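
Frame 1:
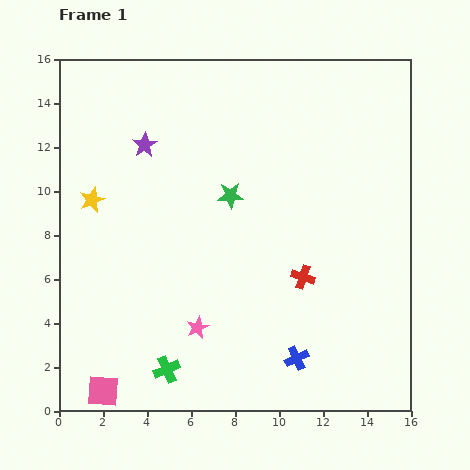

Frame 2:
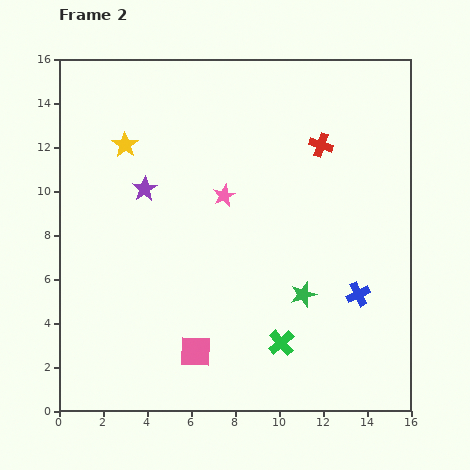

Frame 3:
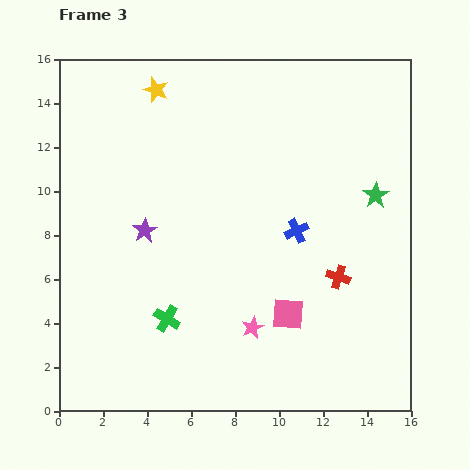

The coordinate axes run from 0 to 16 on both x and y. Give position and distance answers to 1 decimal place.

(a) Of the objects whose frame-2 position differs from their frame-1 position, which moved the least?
the purple star

(moved 2.0)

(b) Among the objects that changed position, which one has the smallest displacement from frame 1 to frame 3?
the red cross

(moved 1.6)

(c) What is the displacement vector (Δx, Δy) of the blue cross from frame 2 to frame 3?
(-2.8, 2.9)

The blue cross was at (13.6, 5.3) in frame 2 and (10.8, 8.2) in frame 3.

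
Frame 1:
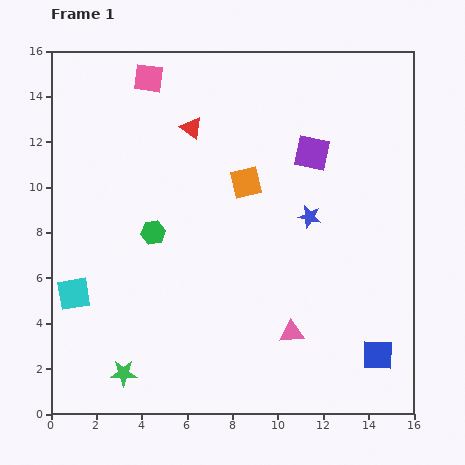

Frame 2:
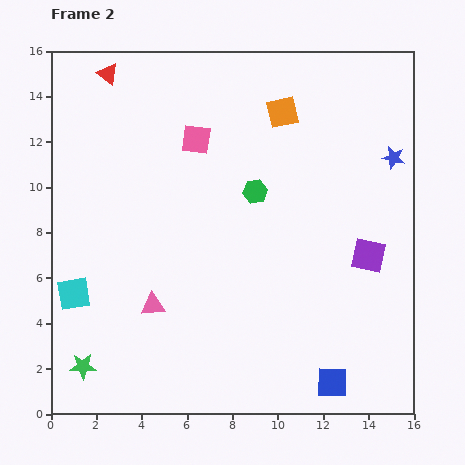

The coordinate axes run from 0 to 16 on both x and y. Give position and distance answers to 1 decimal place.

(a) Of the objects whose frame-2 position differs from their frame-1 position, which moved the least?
the green star

(moved 1.8)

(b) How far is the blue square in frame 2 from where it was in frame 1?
2.3

The blue square moved from (14.4, 2.6) to (12.4, 1.4), a distance of √(2.0² + 1.2²) ≈ 2.3.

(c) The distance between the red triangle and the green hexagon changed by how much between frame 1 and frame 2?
+3.4

Distance in frame 1: 4.9. Distance in frame 2: 8.3.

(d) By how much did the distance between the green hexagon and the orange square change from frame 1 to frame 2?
-1.0

Distance in frame 1: 4.7. Distance in frame 2: 3.7.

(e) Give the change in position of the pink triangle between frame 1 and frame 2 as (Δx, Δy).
(-6.1, 1.2)

The pink triangle was at (10.6, 3.6) in frame 1 and (4.5, 4.8) in frame 2.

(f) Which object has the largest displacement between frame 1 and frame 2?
the pink triangle

(moved 6.2; next 5.1)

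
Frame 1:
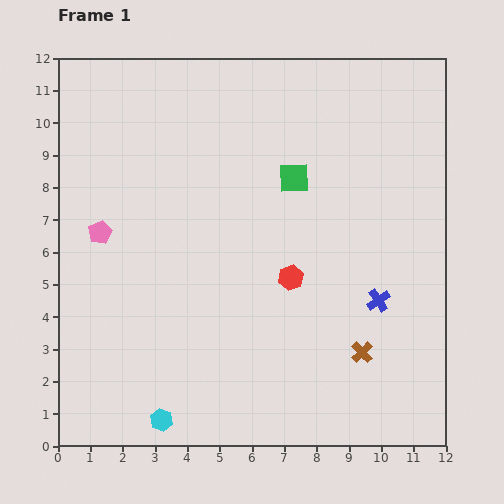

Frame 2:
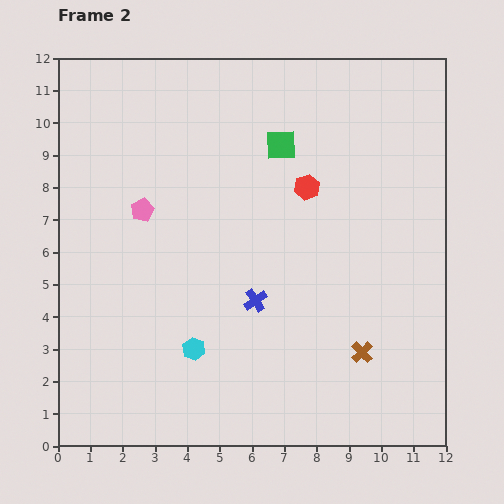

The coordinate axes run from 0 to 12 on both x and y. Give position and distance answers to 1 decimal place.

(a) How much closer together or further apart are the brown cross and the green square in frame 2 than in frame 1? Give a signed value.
+1.1

Distance in frame 1: 5.8. Distance in frame 2: 6.9.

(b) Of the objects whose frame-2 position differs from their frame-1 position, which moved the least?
the green square

(moved 1.1)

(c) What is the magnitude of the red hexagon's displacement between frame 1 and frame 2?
2.8

The red hexagon moved from (7.2, 5.2) to (7.7, 8.0), a distance of √(0.5² + 2.8²) ≈ 2.8.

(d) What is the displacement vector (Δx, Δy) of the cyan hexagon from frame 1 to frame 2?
(1.0, 2.2)

The cyan hexagon was at (3.2, 0.8) in frame 1 and (4.2, 3.0) in frame 2.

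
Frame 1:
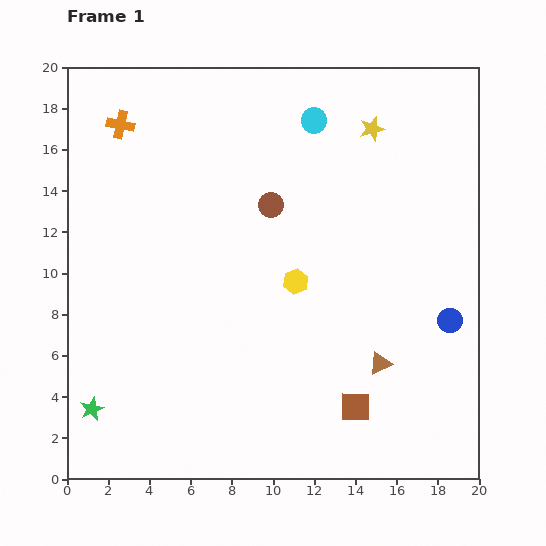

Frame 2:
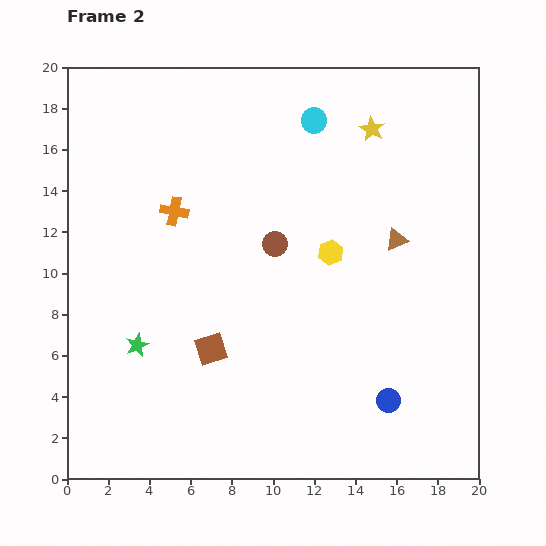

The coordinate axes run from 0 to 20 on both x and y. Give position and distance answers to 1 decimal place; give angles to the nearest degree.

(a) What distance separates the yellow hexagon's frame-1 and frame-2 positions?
2.2

The yellow hexagon moved from (11.1, 9.6) to (12.8, 11.0), a distance of √(1.7² + 1.4²) ≈ 2.2.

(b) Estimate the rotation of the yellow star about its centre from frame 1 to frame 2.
26° counter-clockwise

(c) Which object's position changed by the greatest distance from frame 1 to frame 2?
the brown square

(moved 7.5; next 6.1)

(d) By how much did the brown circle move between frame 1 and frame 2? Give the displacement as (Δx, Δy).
(0.2, -1.9)

The brown circle was at (9.9, 13.3) in frame 1 and (10.1, 11.4) in frame 2.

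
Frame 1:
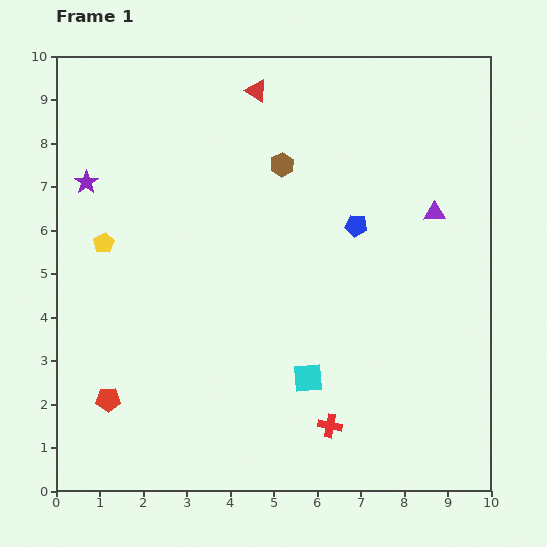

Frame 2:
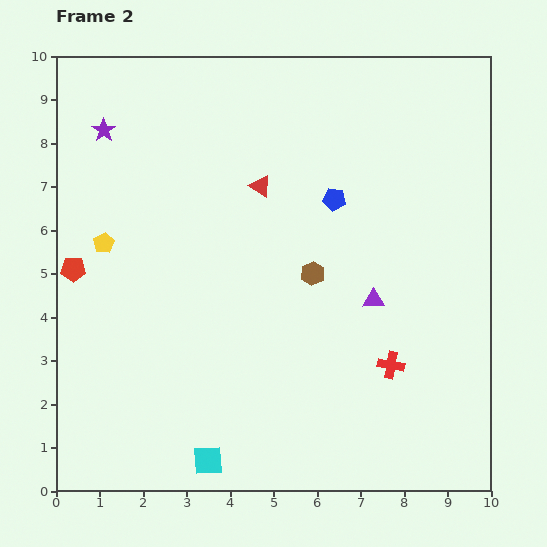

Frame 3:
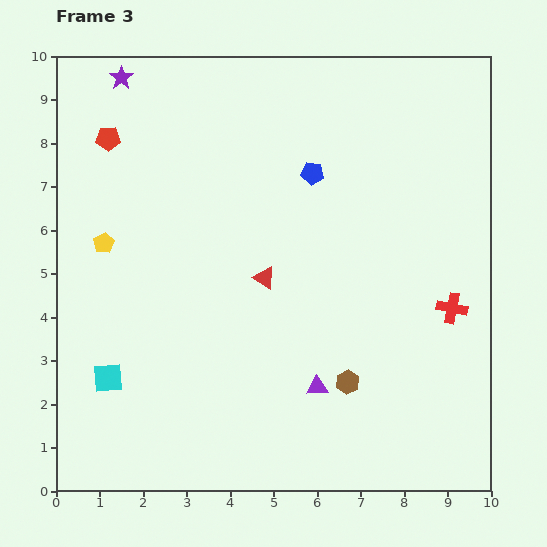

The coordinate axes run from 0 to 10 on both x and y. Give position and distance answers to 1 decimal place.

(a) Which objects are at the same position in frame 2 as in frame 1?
the yellow pentagon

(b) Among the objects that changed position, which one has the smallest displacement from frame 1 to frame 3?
the blue pentagon

(moved 1.6)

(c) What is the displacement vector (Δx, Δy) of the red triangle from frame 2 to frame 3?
(0.1, -2.1)

The red triangle was at (4.7, 7.0) in frame 2 and (4.8, 4.9) in frame 3.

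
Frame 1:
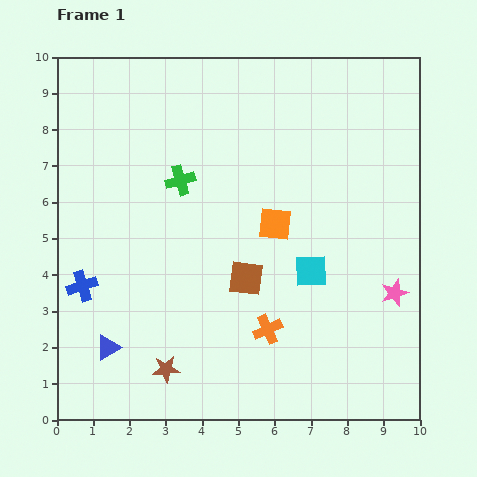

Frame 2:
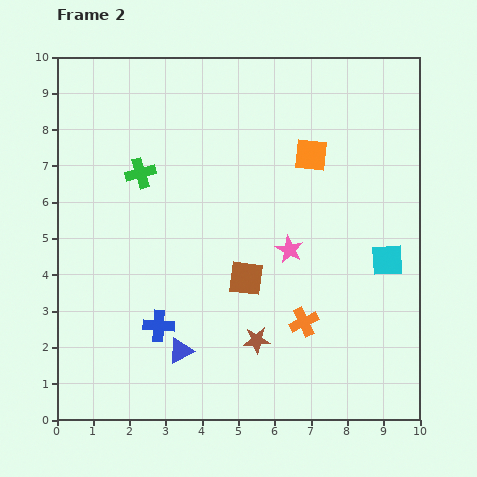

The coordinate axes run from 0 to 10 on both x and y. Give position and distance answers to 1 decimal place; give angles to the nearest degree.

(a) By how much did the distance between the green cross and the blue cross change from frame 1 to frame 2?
+0.2

Distance in frame 1: 4.0. Distance in frame 2: 4.2.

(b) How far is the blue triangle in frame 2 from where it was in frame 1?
2.0

The blue triangle moved from (1.4, 2.0) to (3.4, 1.9), a distance of √(2.0² + 0.1²) ≈ 2.0.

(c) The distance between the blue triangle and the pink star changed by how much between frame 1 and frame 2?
-3.9

Distance in frame 1: 8.0. Distance in frame 2: 4.1.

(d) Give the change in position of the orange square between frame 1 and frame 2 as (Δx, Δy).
(1.0, 1.9)

The orange square was at (6.0, 5.4) in frame 1 and (7.0, 7.3) in frame 2.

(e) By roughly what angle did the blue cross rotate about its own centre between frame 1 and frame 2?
21° clockwise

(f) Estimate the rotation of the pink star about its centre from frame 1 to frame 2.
25° counter-clockwise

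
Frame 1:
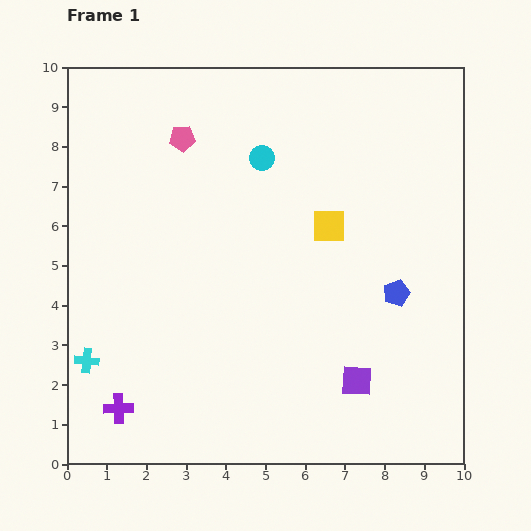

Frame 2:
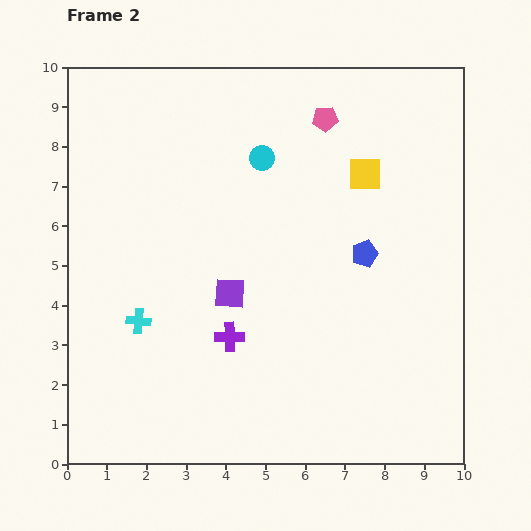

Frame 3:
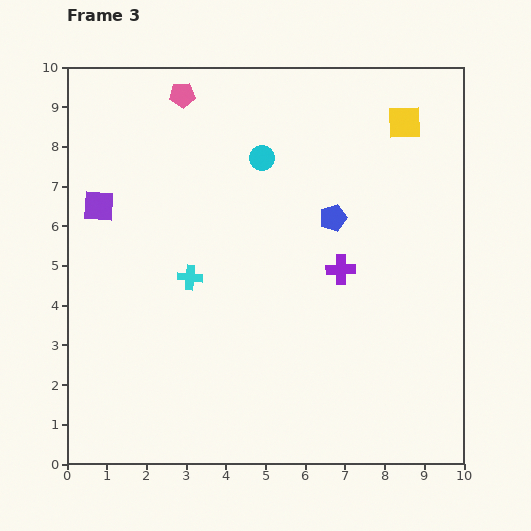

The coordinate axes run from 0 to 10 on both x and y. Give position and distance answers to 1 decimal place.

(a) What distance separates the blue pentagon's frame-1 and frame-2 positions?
1.3

The blue pentagon moved from (8.3, 4.3) to (7.5, 5.3), a distance of √(0.8² + 1.0²) ≈ 1.3.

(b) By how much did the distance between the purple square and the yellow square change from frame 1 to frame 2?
+0.5

Distance in frame 1: 4.0. Distance in frame 2: 4.5.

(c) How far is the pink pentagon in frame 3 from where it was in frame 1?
1.1

The pink pentagon moved from (2.9, 8.2) to (2.9, 9.3), a distance of √(0.0² + 1.1²) ≈ 1.1.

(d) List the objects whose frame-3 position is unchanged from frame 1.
the cyan circle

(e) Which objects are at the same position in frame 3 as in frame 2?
the cyan circle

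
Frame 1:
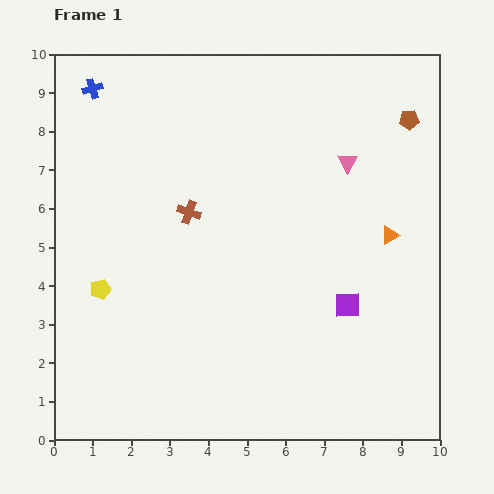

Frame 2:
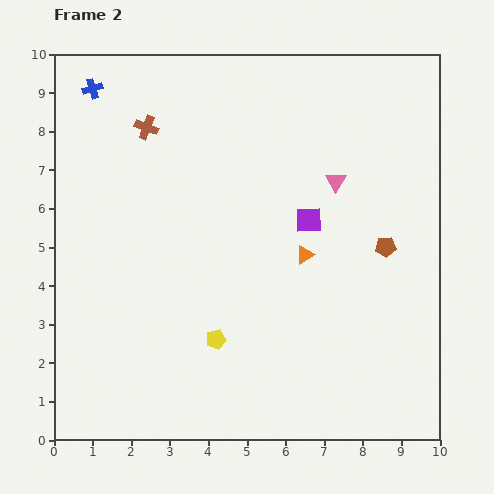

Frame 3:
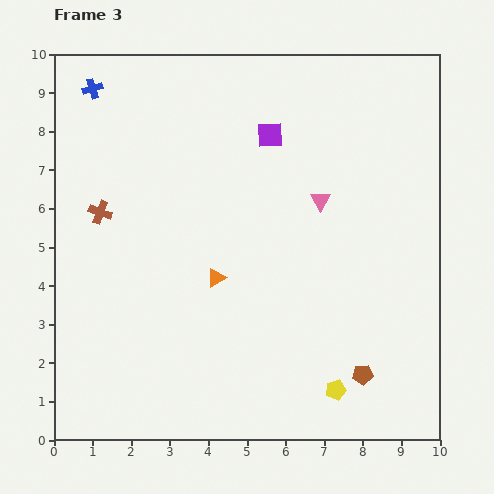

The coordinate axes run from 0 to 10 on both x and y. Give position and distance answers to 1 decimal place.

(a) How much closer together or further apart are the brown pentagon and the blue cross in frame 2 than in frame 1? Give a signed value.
+0.4

Distance in frame 1: 8.2. Distance in frame 2: 8.6.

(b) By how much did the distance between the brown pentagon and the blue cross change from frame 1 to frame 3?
+2.0

Distance in frame 1: 8.2. Distance in frame 3: 10.2.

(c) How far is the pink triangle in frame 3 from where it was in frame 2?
0.6

The pink triangle moved from (7.3, 6.7) to (6.9, 6.2), a distance of √(0.4² + 0.5²) ≈ 0.6.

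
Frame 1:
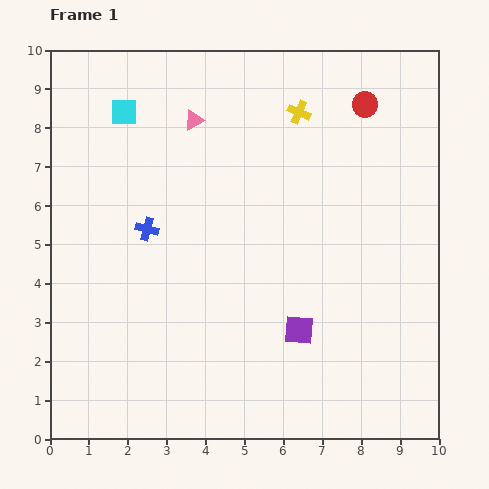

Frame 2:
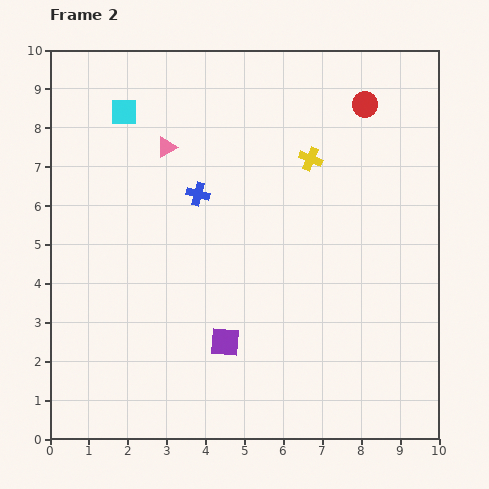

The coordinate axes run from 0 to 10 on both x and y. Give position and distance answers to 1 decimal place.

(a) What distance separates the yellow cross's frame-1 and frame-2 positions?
1.2

The yellow cross moved from (6.4, 8.4) to (6.7, 7.2), a distance of √(0.3² + 1.2²) ≈ 1.2.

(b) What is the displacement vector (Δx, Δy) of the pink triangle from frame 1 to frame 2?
(-0.7, -0.7)

The pink triangle was at (3.7, 8.2) in frame 1 and (3.0, 7.5) in frame 2.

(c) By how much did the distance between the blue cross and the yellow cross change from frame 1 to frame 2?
-1.9

Distance in frame 1: 4.9. Distance in frame 2: 3.0.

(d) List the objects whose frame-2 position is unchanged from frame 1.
the cyan square, the red circle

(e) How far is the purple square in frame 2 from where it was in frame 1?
1.9

The purple square moved from (6.4, 2.8) to (4.5, 2.5), a distance of √(1.9² + 0.3²) ≈ 1.9.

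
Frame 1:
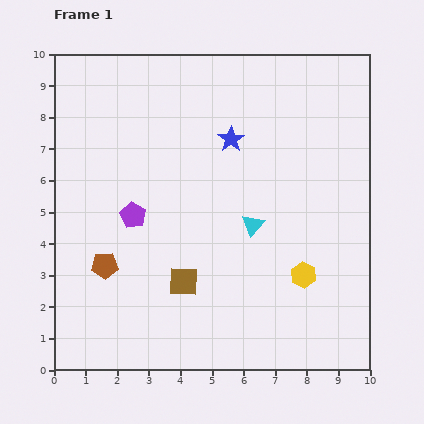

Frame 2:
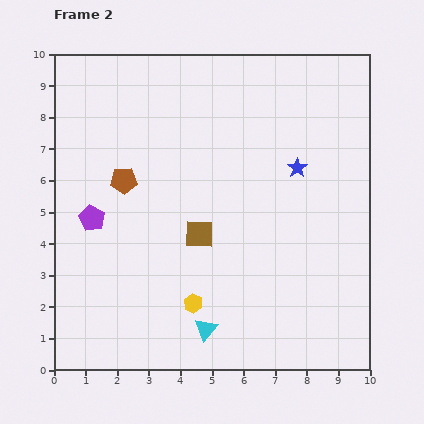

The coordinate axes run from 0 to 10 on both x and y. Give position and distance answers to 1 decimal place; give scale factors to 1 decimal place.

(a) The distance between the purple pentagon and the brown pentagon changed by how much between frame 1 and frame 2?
-0.2

Distance in frame 1: 1.8. Distance in frame 2: 1.6.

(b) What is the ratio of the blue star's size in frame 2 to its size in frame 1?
0.8×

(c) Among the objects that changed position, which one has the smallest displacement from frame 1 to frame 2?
the purple pentagon

(moved 1.3)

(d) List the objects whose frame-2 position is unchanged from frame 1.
none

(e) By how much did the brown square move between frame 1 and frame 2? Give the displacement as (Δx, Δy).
(0.5, 1.5)

The brown square was at (4.1, 2.8) in frame 1 and (4.6, 4.3) in frame 2.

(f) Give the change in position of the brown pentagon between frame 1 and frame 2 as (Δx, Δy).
(0.6, 2.7)

The brown pentagon was at (1.6, 3.3) in frame 1 and (2.2, 6.0) in frame 2.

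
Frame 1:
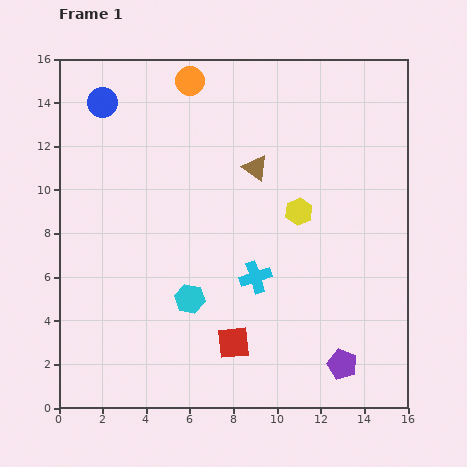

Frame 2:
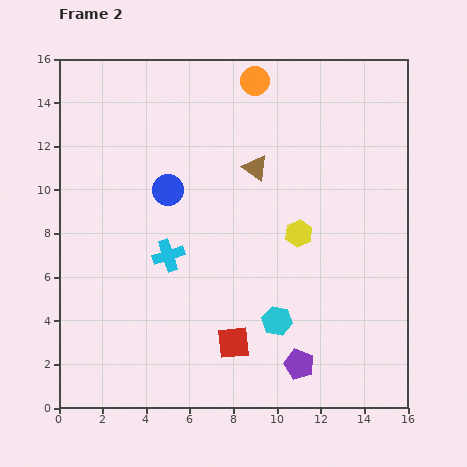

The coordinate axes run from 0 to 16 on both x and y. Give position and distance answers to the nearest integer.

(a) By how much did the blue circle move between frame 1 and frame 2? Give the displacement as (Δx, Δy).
(3, -4)

The blue circle was at (2, 14) in frame 1 and (5, 10) in frame 2.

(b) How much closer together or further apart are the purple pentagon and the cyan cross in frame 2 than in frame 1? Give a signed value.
+2

Distance in frame 1: 6. Distance in frame 2: 8.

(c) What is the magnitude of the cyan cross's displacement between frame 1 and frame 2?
4

The cyan cross moved from (9, 6) to (5, 7), a distance of √(4² + 1²) ≈ 4.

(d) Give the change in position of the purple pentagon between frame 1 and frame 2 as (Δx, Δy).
(-2, 0)

The purple pentagon was at (13, 2) in frame 1 and (11, 2) in frame 2.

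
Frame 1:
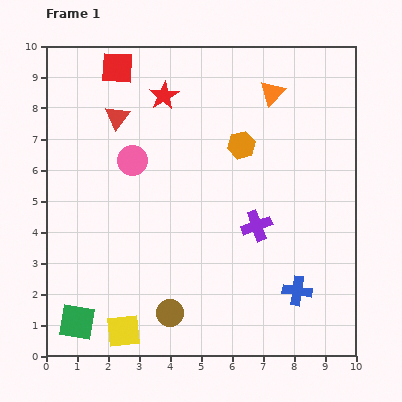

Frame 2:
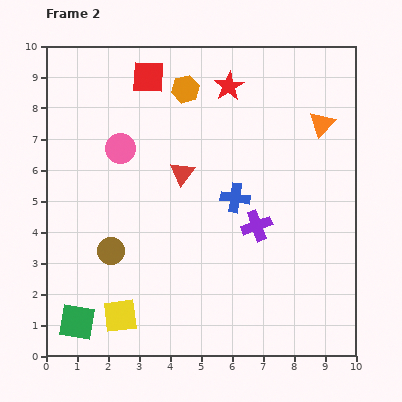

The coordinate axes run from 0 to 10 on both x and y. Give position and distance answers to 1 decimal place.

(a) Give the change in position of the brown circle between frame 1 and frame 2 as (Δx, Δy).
(-1.9, 2.0)

The brown circle was at (4.0, 1.4) in frame 1 and (2.1, 3.4) in frame 2.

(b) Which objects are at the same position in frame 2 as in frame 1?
the purple cross, the green square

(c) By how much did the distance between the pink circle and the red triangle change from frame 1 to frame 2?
+0.7

Distance in frame 1: 1.5. Distance in frame 2: 2.2.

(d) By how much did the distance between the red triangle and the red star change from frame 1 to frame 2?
+1.5

Distance in frame 1: 1.7. Distance in frame 2: 3.2.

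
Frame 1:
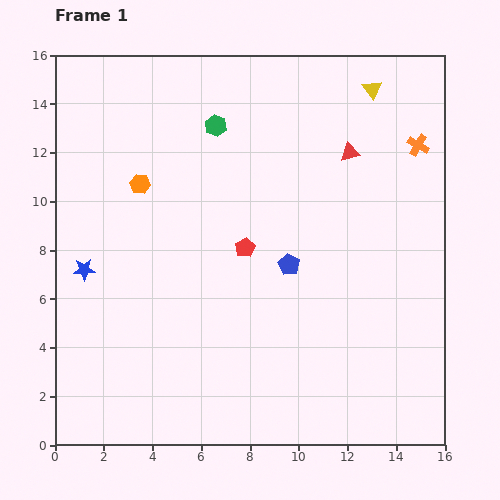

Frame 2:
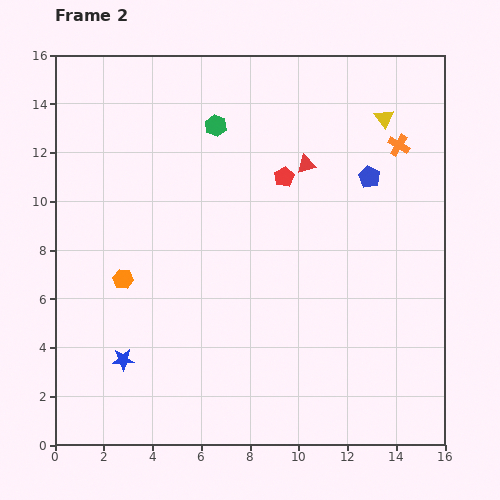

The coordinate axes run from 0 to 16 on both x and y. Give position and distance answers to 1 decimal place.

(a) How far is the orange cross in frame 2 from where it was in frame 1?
0.8

The orange cross moved from (14.9, 12.3) to (14.1, 12.3), a distance of √(0.8² + 0.0²) ≈ 0.8.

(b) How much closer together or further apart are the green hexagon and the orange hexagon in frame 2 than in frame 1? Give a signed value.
+3.5

Distance in frame 1: 3.9. Distance in frame 2: 7.4.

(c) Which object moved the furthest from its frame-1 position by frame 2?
the blue pentagon

(moved 4.9; next 4.0)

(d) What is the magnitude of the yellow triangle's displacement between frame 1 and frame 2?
1.3

The yellow triangle moved from (13.0, 14.6) to (13.5, 13.4), a distance of √(0.5² + 1.2²) ≈ 1.3.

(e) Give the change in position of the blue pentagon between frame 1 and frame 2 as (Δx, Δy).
(3.3, 3.6)

The blue pentagon was at (9.6, 7.4) in frame 1 and (12.9, 11.0) in frame 2.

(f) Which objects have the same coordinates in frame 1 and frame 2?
the green hexagon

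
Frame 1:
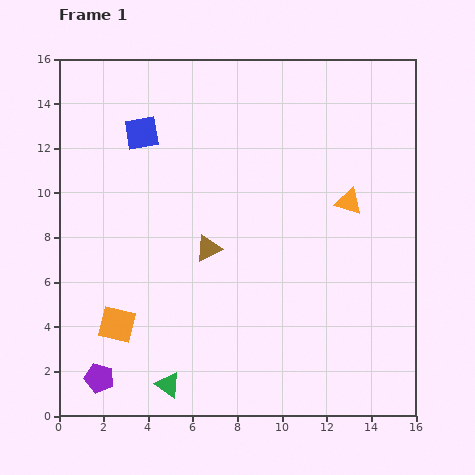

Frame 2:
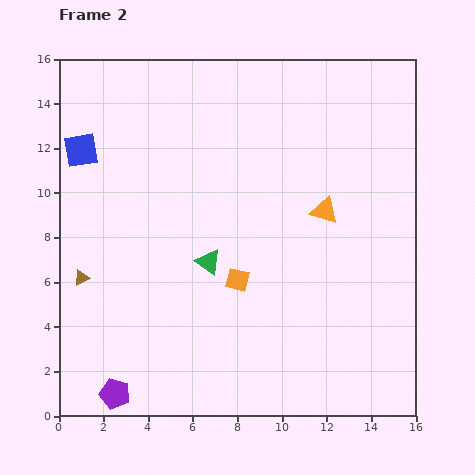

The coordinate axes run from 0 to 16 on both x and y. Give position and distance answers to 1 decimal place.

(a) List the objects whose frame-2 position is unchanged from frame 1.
none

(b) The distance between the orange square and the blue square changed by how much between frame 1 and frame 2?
+0.4

Distance in frame 1: 8.7. Distance in frame 2: 9.1.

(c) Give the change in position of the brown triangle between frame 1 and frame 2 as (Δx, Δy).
(-5.7, -1.3)

The brown triangle was at (6.7, 7.5) in frame 1 and (1.0, 6.2) in frame 2.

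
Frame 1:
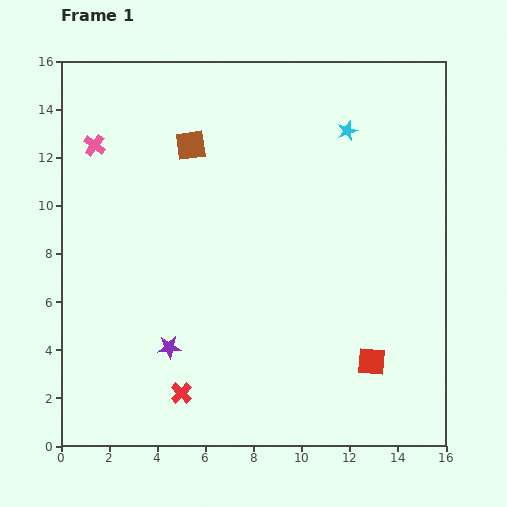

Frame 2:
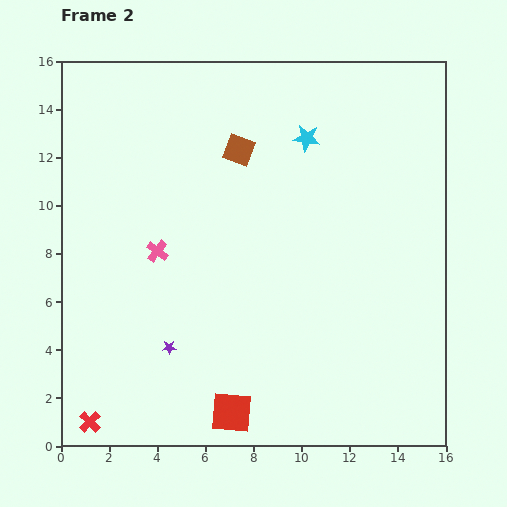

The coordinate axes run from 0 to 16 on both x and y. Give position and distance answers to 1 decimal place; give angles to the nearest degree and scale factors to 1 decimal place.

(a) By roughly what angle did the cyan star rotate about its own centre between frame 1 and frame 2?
28° clockwise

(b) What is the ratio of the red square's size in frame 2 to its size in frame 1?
1.4×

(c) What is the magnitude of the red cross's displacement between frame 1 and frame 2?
4.0

The red cross moved from (5.0, 2.2) to (1.2, 1.0), a distance of √(3.8² + 1.2²) ≈ 4.0.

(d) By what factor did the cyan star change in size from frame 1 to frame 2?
1.3×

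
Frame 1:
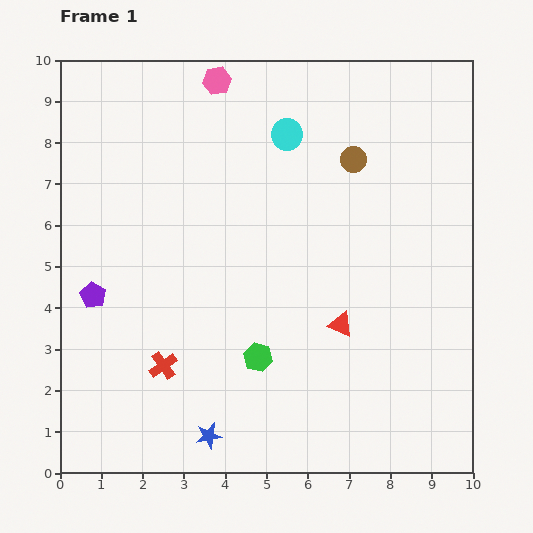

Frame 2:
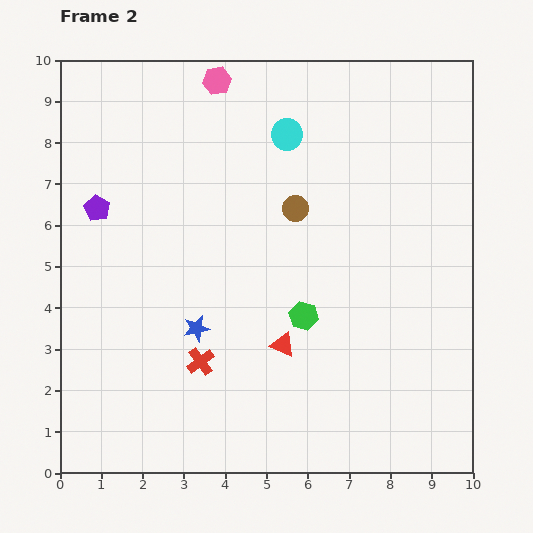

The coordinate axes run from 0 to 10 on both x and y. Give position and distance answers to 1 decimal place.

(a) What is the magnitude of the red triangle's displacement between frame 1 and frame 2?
1.5

The red triangle moved from (6.8, 3.6) to (5.4, 3.1), a distance of √(1.4² + 0.5²) ≈ 1.5.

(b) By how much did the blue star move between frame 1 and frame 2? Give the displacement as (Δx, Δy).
(-0.3, 2.6)

The blue star was at (3.6, 0.9) in frame 1 and (3.3, 3.5) in frame 2.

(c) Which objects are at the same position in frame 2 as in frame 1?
the pink hexagon, the cyan circle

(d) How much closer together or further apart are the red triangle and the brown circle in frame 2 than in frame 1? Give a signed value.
-0.7

Distance in frame 1: 4.0. Distance in frame 2: 3.3.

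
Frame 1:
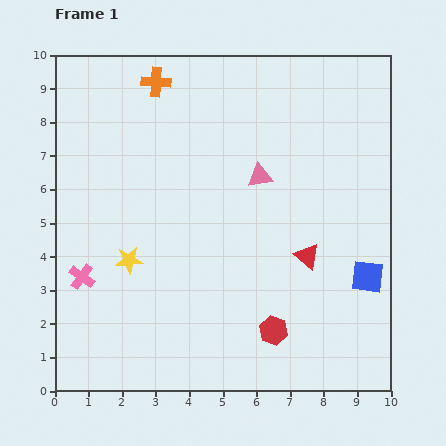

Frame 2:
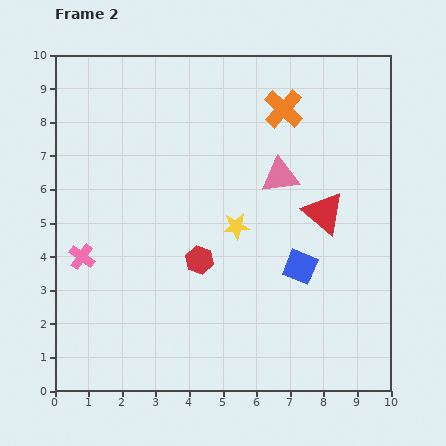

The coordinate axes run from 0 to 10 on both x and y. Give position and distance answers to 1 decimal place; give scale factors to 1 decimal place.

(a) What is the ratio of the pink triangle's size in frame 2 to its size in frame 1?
1.4×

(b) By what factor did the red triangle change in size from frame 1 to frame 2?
1.6×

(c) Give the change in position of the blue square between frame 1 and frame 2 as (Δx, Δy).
(-2.0, 0.3)

The blue square was at (9.3, 3.4) in frame 1 and (7.3, 3.7) in frame 2.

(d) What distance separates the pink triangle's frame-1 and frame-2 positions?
0.6

The pink triangle moved from (6.1, 6.4) to (6.7, 6.4), a distance of √(0.6² + 0.0²) ≈ 0.6.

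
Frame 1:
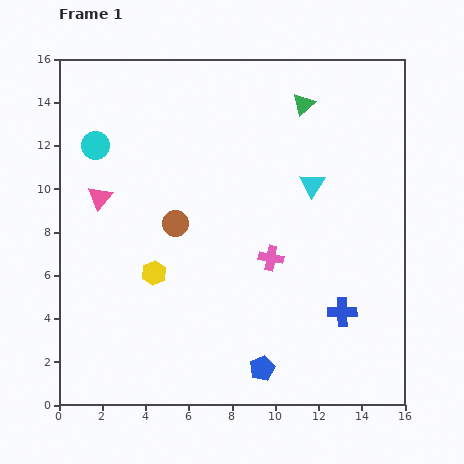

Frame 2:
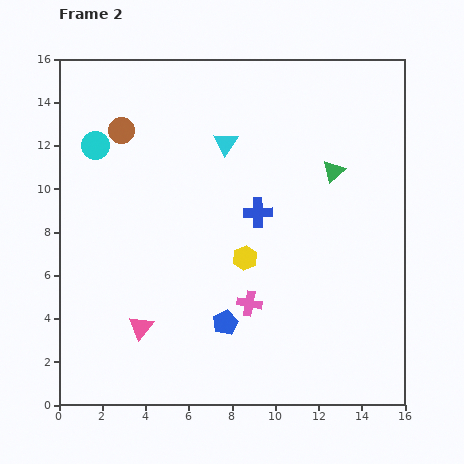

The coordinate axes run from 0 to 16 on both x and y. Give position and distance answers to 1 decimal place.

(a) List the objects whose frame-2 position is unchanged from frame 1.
the cyan circle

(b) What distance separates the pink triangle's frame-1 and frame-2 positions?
6.3

The pink triangle moved from (1.9, 9.6) to (3.8, 3.6), a distance of √(1.9² + 6.0²) ≈ 6.3.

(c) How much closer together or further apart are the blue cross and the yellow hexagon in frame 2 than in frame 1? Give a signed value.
-6.7

Distance in frame 1: 8.9. Distance in frame 2: 2.2.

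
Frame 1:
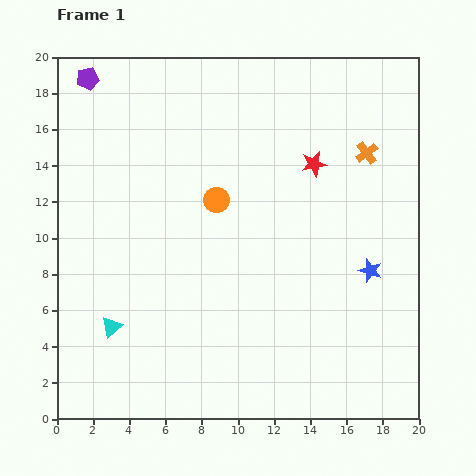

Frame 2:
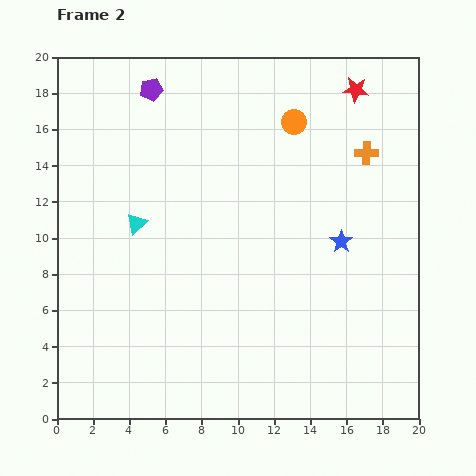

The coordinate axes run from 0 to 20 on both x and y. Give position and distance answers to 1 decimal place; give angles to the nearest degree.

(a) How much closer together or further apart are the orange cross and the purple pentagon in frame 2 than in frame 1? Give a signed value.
-3.5

Distance in frame 1: 15.9. Distance in frame 2: 12.4.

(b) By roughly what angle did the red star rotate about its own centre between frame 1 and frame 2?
18° clockwise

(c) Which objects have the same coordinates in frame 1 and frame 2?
the orange cross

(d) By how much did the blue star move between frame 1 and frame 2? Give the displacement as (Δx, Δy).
(-1.6, 1.6)

The blue star was at (17.3, 8.2) in frame 1 and (15.7, 9.8) in frame 2.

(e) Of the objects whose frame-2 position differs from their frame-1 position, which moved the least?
the blue star

(moved 2.3)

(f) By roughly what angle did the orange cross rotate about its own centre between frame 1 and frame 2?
37° clockwise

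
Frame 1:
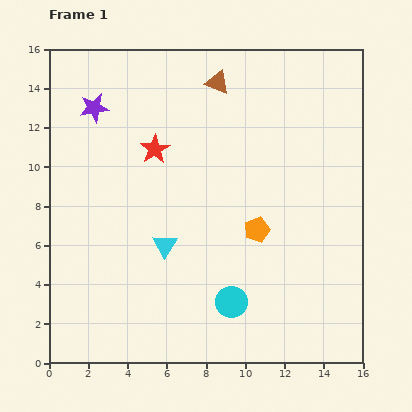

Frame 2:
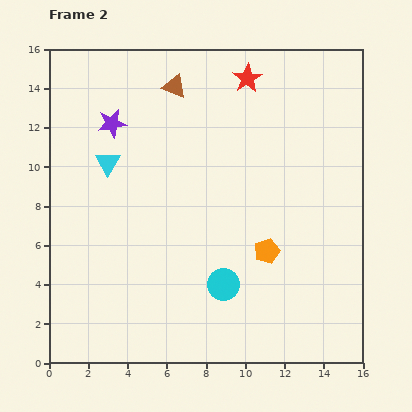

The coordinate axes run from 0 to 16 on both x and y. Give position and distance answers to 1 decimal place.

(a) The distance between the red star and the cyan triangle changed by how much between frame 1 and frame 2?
+3.4

Distance in frame 1: 4.9. Distance in frame 2: 8.3.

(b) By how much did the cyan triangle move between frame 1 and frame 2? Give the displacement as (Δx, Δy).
(-2.9, 4.2)

The cyan triangle was at (5.9, 6.0) in frame 1 and (3.0, 10.2) in frame 2.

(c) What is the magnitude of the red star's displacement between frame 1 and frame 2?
5.9

The red star moved from (5.4, 10.9) to (10.1, 14.5), a distance of √(4.7² + 3.6²) ≈ 5.9.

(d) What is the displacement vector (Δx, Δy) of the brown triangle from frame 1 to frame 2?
(-2.2, -0.2)

The brown triangle was at (8.6, 14.3) in frame 1 and (6.4, 14.1) in frame 2.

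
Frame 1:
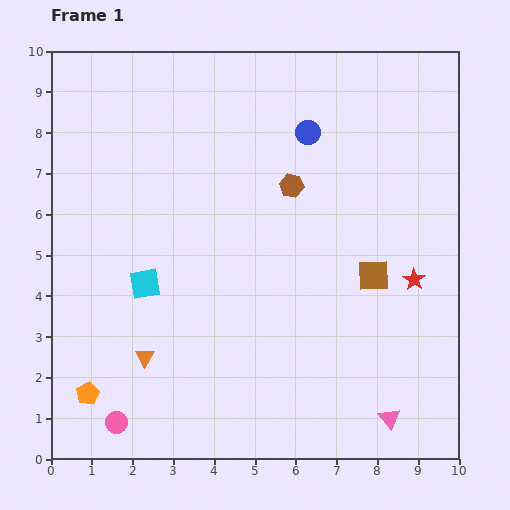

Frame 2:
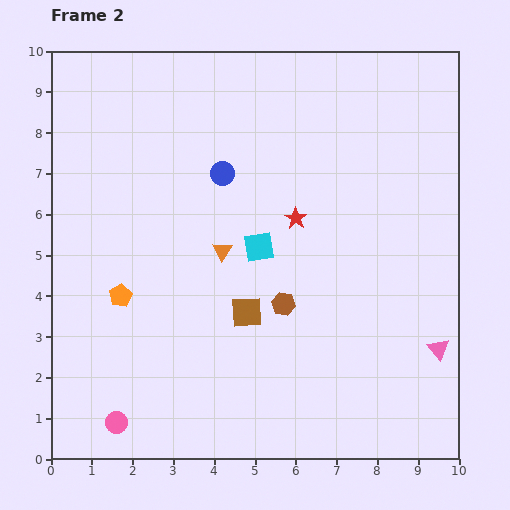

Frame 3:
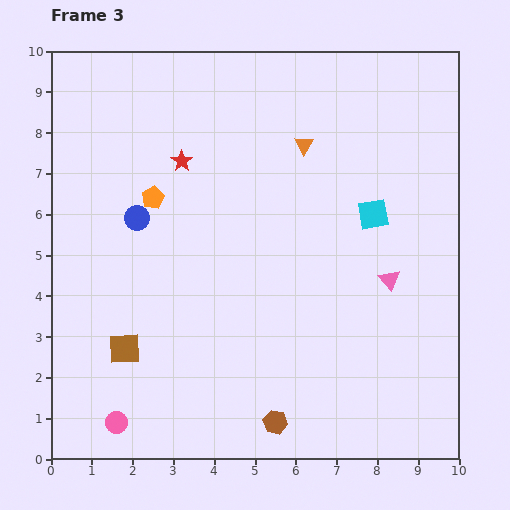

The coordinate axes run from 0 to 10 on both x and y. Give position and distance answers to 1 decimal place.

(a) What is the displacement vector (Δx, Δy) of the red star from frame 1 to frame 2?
(-2.9, 1.5)

The red star was at (8.9, 4.4) in frame 1 and (6.0, 5.9) in frame 2.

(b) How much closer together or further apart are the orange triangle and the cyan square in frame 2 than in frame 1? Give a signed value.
-0.9

Distance in frame 1: 1.8. Distance in frame 2: 0.9.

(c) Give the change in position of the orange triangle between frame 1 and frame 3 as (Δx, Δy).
(3.9, 5.2)

The orange triangle was at (2.3, 2.5) in frame 1 and (6.2, 7.7) in frame 3.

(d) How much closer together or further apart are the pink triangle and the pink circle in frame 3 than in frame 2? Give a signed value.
-0.5

Distance in frame 2: 8.1. Distance in frame 3: 7.6.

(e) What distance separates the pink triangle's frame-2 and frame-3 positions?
2.1

The pink triangle moved from (9.5, 2.7) to (8.3, 4.4), a distance of √(1.2² + 1.7²) ≈ 2.1.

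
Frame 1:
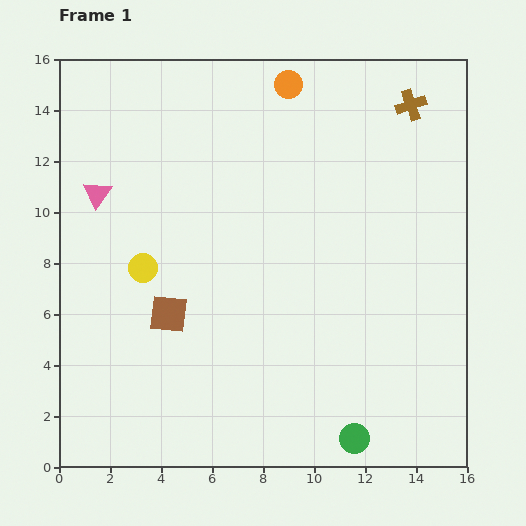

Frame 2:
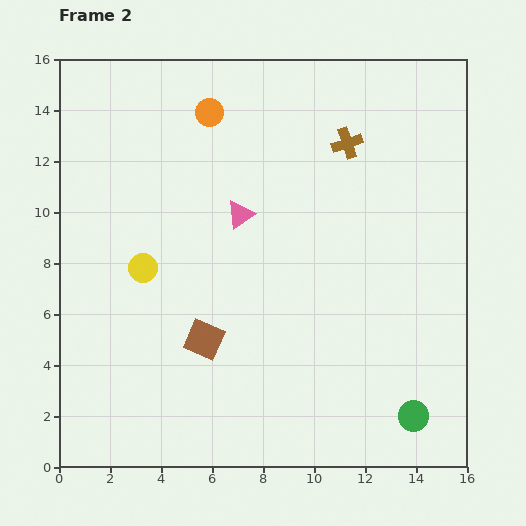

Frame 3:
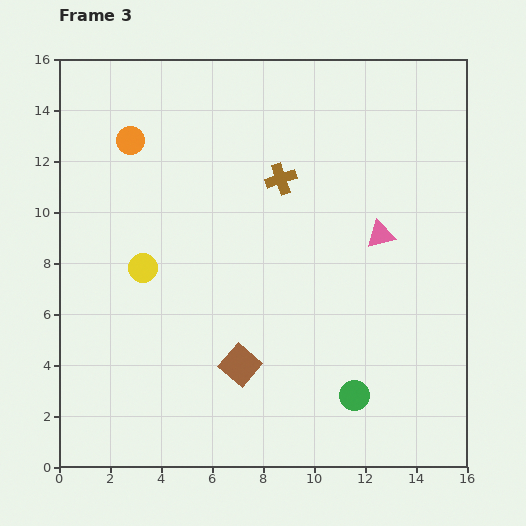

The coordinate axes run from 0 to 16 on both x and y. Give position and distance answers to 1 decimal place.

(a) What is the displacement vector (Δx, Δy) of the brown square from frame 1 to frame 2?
(1.4, -1.0)

The brown square was at (4.3, 6.0) in frame 1 and (5.7, 5.0) in frame 2.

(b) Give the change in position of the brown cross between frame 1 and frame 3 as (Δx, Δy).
(-5.1, -2.9)

The brown cross was at (13.8, 14.2) in frame 1 and (8.7, 11.3) in frame 3.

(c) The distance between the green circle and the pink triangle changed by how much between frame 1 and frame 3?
-7.5

Distance in frame 1: 13.9. Distance in frame 3: 6.4.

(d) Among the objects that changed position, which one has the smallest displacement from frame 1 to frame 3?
the green circle

(moved 1.7)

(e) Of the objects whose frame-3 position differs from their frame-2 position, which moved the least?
the brown square

(moved 1.7)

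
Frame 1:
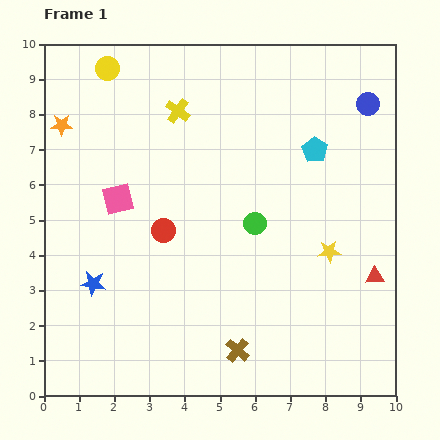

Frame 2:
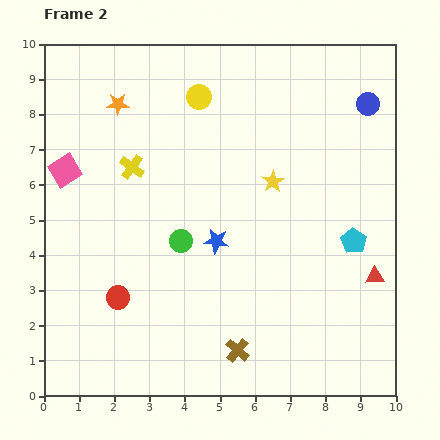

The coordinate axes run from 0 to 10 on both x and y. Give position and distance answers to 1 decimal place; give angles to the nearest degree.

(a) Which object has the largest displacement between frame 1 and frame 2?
the blue star

(moved 3.7; next 2.8)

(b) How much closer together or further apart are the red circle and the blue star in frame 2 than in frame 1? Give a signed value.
+0.7

Distance in frame 1: 2.5. Distance in frame 2: 3.2.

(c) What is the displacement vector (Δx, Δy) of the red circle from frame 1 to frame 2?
(-1.3, -1.9)

The red circle was at (3.4, 4.7) in frame 1 and (2.1, 2.8) in frame 2.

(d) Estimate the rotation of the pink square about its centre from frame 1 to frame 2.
17° counter-clockwise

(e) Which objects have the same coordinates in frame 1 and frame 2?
the brown cross, the red triangle, the blue circle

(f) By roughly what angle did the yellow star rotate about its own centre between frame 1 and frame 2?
28° counter-clockwise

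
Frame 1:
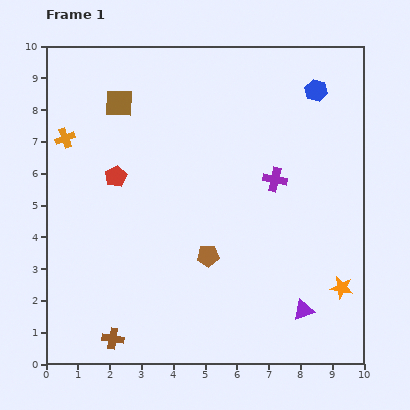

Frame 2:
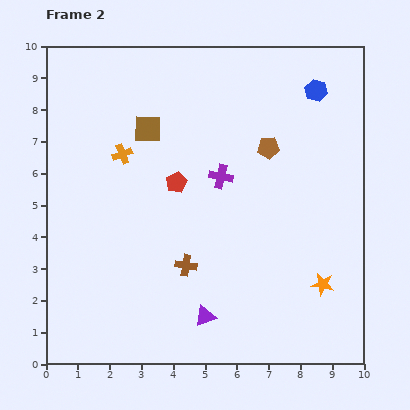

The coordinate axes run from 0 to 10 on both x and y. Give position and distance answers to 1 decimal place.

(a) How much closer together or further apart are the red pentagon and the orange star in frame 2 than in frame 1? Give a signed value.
-2.3

Distance in frame 1: 7.9. Distance in frame 2: 5.6.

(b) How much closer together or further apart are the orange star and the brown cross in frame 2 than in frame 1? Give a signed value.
-3.1

Distance in frame 1: 7.4. Distance in frame 2: 4.3.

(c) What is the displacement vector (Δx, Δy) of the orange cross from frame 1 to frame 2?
(1.8, -0.5)

The orange cross was at (0.6, 7.1) in frame 1 and (2.4, 6.6) in frame 2.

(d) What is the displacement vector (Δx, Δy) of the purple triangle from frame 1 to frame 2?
(-3.1, -0.2)

The purple triangle was at (8.1, 1.7) in frame 1 and (5.0, 1.5) in frame 2.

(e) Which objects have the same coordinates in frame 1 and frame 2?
the blue hexagon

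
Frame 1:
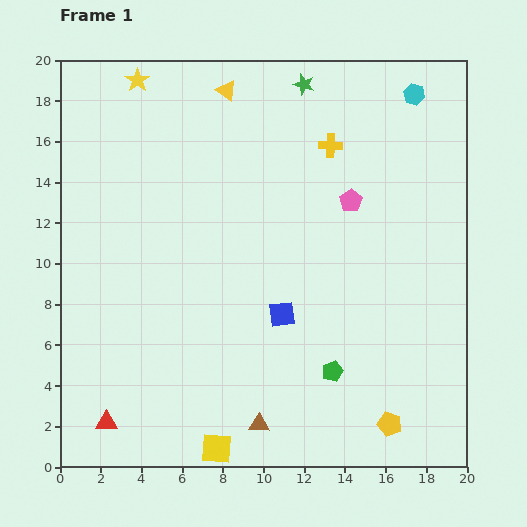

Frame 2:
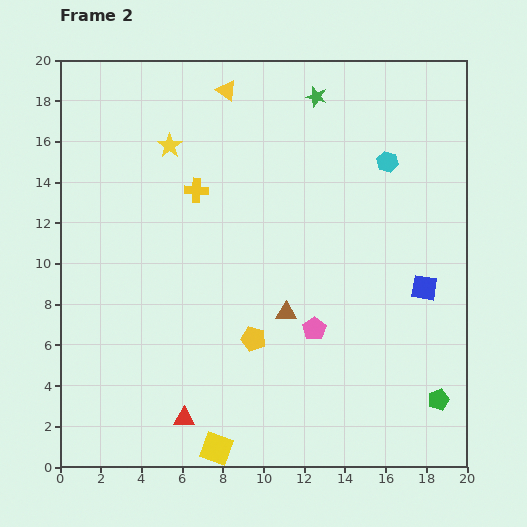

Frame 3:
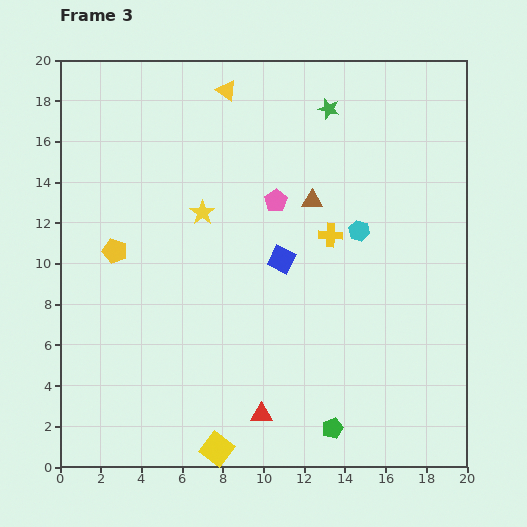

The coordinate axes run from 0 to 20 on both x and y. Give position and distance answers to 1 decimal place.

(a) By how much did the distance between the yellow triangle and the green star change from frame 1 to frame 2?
+0.6

Distance in frame 1: 3.8. Distance in frame 2: 4.4.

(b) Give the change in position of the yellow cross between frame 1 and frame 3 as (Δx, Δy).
(0.0, -4.4)

The yellow cross was at (13.3, 15.8) in frame 1 and (13.3, 11.4) in frame 3.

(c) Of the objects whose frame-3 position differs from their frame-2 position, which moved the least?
the green star

(moved 0.8)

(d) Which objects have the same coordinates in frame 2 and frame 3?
the yellow square, the yellow triangle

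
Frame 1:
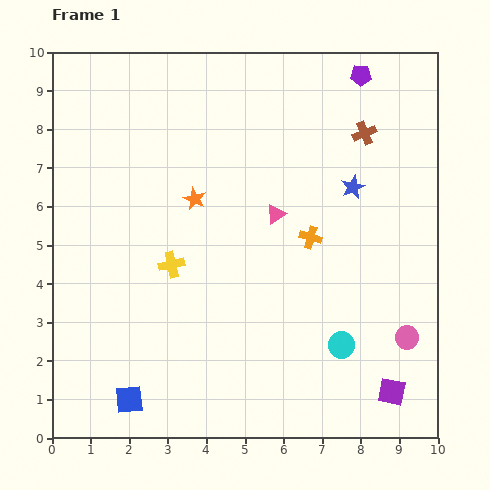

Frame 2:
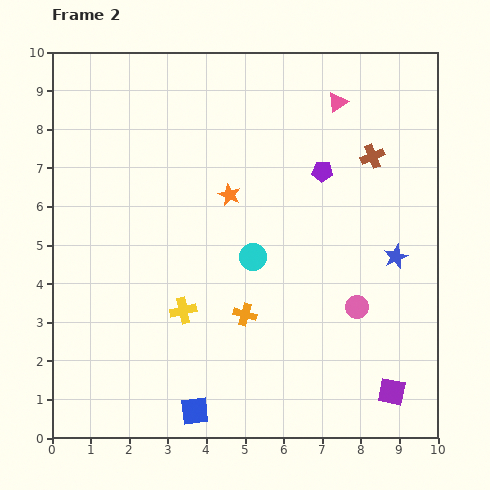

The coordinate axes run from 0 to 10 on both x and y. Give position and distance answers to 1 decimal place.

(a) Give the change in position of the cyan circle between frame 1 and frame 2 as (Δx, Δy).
(-2.3, 2.3)

The cyan circle was at (7.5, 2.4) in frame 1 and (5.2, 4.7) in frame 2.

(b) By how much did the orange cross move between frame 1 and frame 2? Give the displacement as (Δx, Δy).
(-1.7, -2.0)

The orange cross was at (6.7, 5.2) in frame 1 and (5.0, 3.2) in frame 2.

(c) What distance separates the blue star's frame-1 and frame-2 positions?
2.1

The blue star moved from (7.8, 6.5) to (8.9, 4.7), a distance of √(1.1² + 1.8²) ≈ 2.1.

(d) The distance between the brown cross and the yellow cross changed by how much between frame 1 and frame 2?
+0.3

Distance in frame 1: 6.0. Distance in frame 2: 6.3.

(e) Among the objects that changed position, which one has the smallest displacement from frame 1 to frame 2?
the brown cross

(moved 0.6)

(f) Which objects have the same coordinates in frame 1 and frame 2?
the purple square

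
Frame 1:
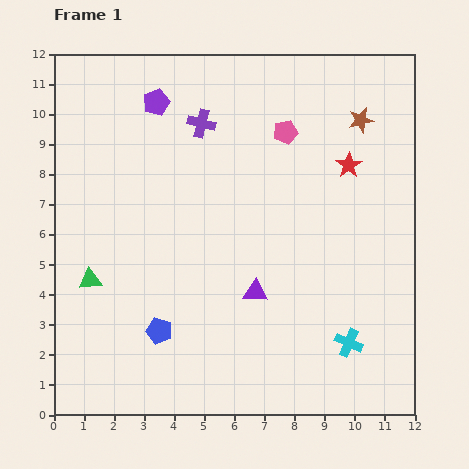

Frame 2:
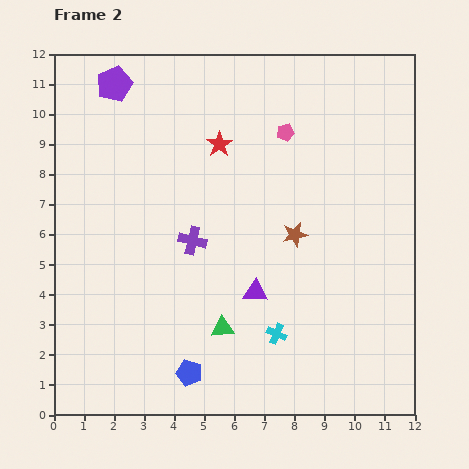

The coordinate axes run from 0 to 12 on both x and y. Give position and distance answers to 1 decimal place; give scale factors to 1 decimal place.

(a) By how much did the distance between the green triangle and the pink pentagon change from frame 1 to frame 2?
-1.3

Distance in frame 1: 8.1. Distance in frame 2: 6.8.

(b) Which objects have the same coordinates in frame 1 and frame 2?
the pink pentagon, the purple triangle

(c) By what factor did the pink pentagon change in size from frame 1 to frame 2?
0.7×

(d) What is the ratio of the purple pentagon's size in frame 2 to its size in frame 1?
1.3×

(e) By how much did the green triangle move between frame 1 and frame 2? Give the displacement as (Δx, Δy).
(4.4, -1.6)

The green triangle was at (1.2, 4.5) in frame 1 and (5.6, 2.9) in frame 2.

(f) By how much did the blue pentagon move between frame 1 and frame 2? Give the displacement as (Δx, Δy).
(1.0, -1.4)

The blue pentagon was at (3.5, 2.8) in frame 1 and (4.5, 1.4) in frame 2.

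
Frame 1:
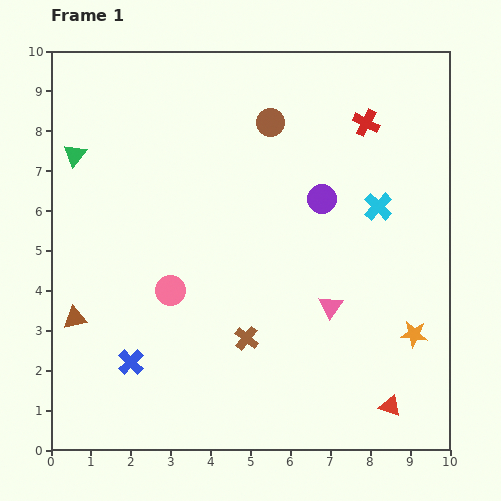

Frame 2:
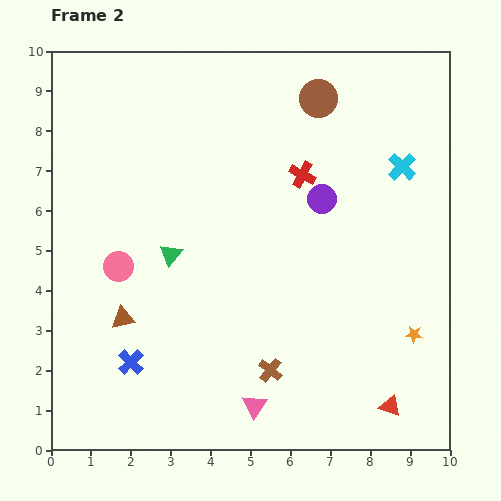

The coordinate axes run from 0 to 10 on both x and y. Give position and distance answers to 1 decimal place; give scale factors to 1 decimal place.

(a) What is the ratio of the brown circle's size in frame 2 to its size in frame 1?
1.4×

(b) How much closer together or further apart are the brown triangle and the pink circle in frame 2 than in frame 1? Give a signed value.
-1.2

Distance in frame 1: 2.5. Distance in frame 2: 1.3.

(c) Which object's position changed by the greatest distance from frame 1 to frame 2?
the green triangle

(moved 3.5; next 3.1)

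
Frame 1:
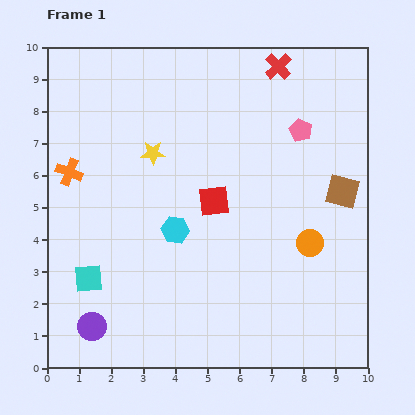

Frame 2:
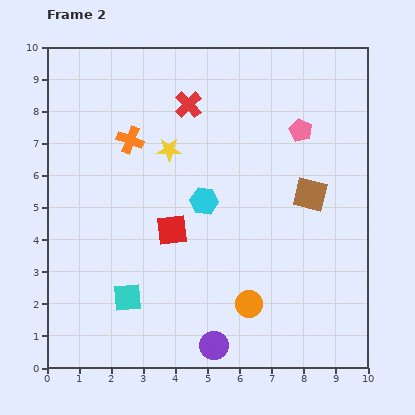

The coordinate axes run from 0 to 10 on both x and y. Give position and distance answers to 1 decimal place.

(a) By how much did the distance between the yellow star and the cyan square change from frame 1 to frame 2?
+0.4

Distance in frame 1: 4.4. Distance in frame 2: 4.8.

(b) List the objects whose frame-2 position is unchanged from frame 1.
the pink pentagon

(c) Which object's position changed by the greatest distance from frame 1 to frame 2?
the purple circle

(moved 3.8; next 3.0)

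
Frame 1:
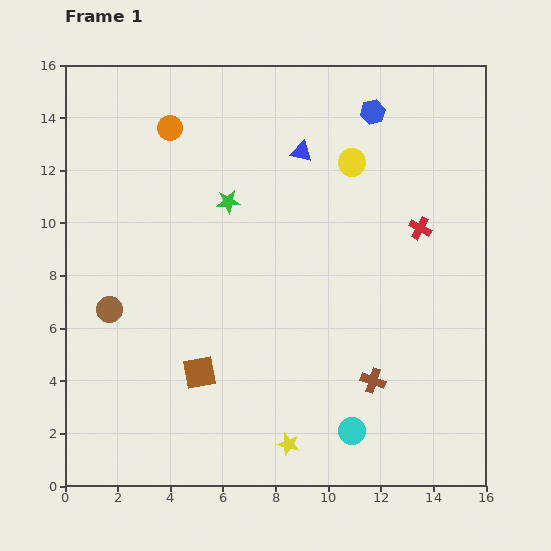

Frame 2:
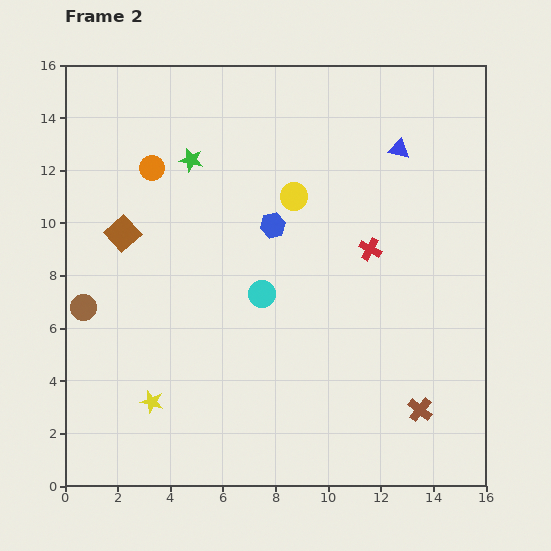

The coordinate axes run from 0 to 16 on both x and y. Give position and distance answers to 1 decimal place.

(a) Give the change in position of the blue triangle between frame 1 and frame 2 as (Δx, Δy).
(3.7, 0.1)

The blue triangle was at (9.0, 12.7) in frame 1 and (12.7, 12.8) in frame 2.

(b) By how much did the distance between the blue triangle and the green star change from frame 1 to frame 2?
+4.5

Distance in frame 1: 3.4. Distance in frame 2: 7.9.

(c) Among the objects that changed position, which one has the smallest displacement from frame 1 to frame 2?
the brown circle

(moved 1.0)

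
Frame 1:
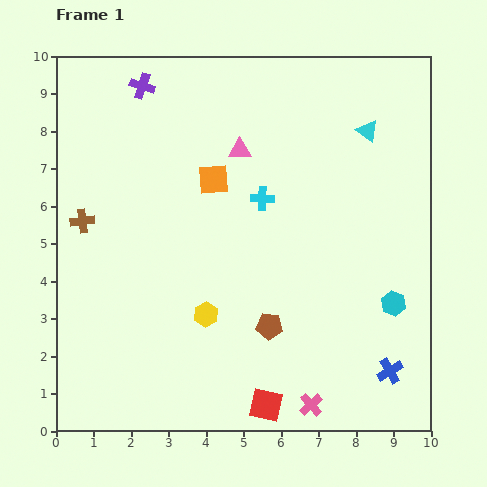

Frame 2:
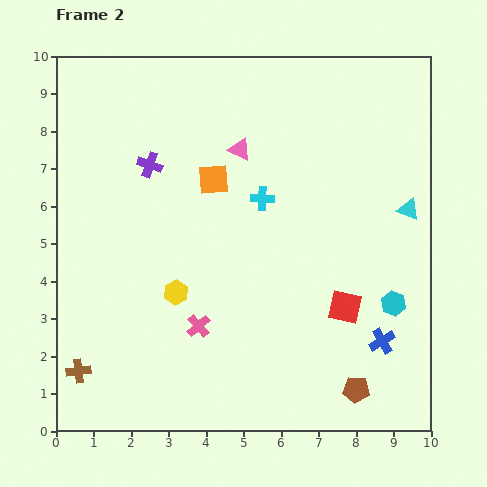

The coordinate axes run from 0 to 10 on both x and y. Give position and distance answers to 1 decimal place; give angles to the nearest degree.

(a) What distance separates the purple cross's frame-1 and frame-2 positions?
2.1

The purple cross moved from (2.3, 9.2) to (2.5, 7.1), a distance of √(0.2² + 2.1²) ≈ 2.1.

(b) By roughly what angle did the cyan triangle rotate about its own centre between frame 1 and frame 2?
15° counter-clockwise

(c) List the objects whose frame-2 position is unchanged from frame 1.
the cyan cross, the cyan hexagon, the pink triangle, the orange square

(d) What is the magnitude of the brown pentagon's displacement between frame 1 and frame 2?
2.9

The brown pentagon moved from (5.7, 2.8) to (8.0, 1.1), a distance of √(2.3² + 1.7²) ≈ 2.9.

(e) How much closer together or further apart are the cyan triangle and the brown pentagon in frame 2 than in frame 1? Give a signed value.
-0.8

Distance in frame 1: 5.8. Distance in frame 2: 5.0.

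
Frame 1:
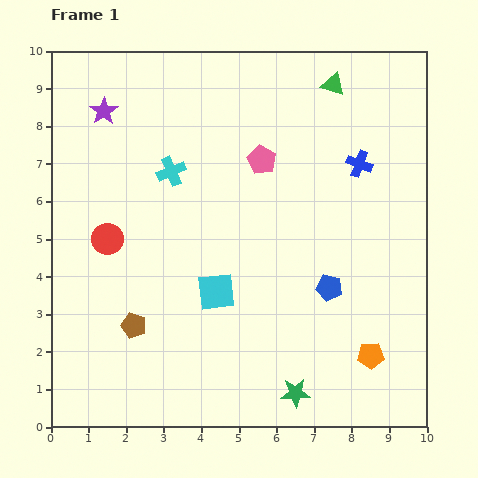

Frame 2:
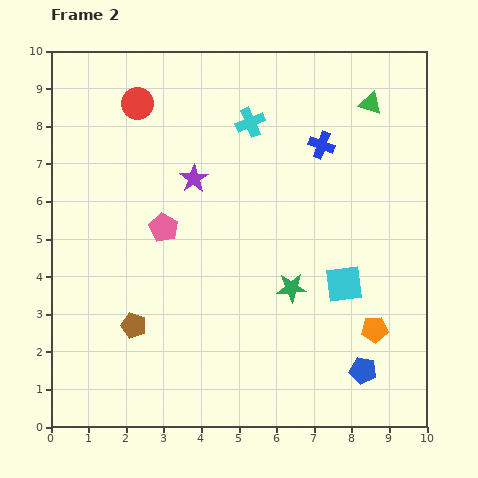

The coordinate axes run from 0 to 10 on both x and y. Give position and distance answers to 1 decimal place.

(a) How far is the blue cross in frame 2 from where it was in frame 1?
1.1

The blue cross moved from (8.2, 7.0) to (7.2, 7.5), a distance of √(1.0² + 0.5²) ≈ 1.1.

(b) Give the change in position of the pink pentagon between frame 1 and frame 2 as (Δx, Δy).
(-2.6, -1.8)

The pink pentagon was at (5.6, 7.1) in frame 1 and (3.0, 5.3) in frame 2.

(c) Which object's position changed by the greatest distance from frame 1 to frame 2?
the red circle

(moved 3.7; next 3.4)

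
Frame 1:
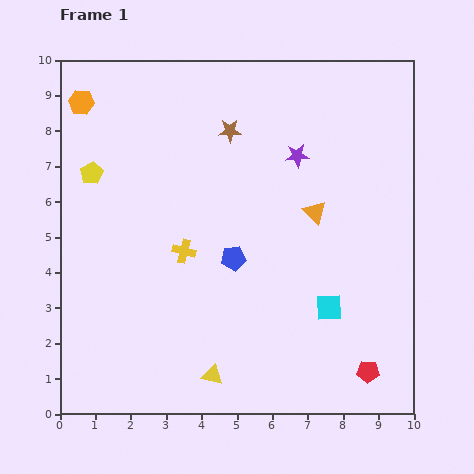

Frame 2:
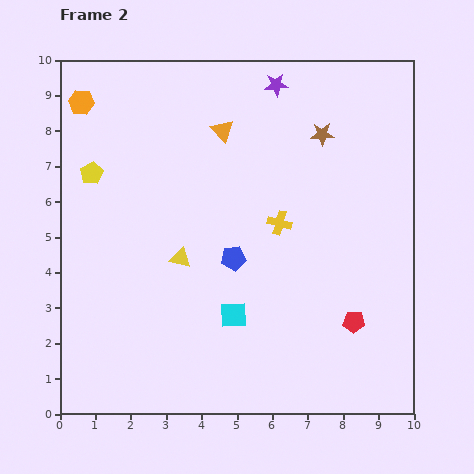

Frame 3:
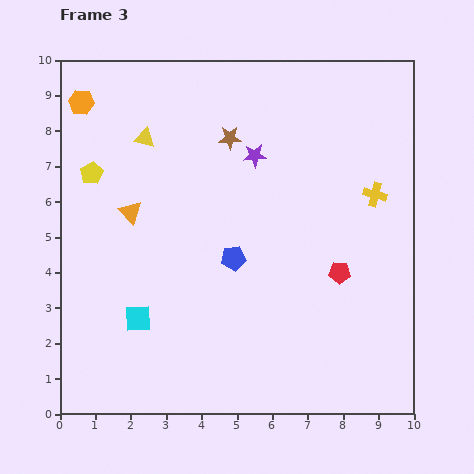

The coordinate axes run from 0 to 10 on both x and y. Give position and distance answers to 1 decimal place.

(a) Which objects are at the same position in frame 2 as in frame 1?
the yellow pentagon, the orange hexagon, the blue pentagon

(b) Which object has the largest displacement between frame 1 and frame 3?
the yellow triangle

(moved 7.0; next 5.6)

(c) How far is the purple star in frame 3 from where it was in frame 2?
2.1

The purple star moved from (6.1, 9.3) to (5.5, 7.3), a distance of √(0.6² + 2.0²) ≈ 2.1.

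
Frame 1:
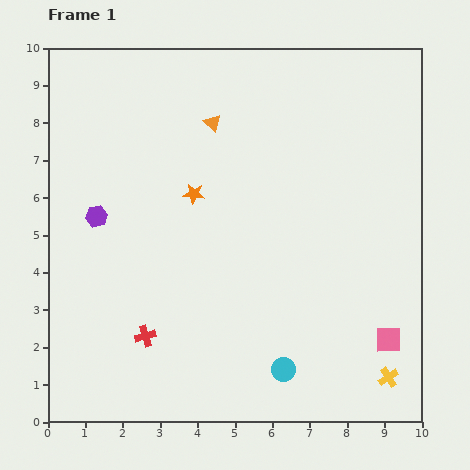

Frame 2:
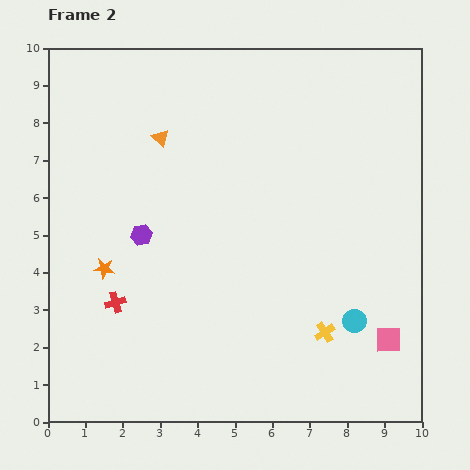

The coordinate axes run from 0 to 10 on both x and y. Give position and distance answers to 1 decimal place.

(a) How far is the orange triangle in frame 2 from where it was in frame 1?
1.5

The orange triangle moved from (4.4, 8.0) to (3.0, 7.6), a distance of √(1.4² + 0.4²) ≈ 1.5.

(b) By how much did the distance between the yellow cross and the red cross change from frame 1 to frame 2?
-0.9

Distance in frame 1: 6.6. Distance in frame 2: 5.7.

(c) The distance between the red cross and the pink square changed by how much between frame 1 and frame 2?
+0.9

Distance in frame 1: 6.5. Distance in frame 2: 7.4.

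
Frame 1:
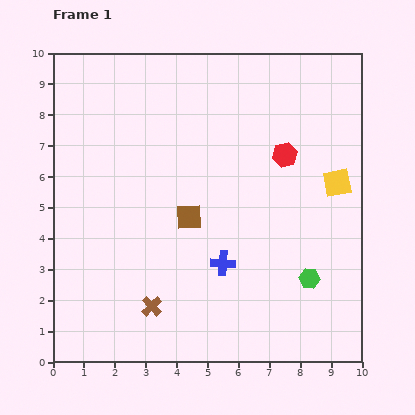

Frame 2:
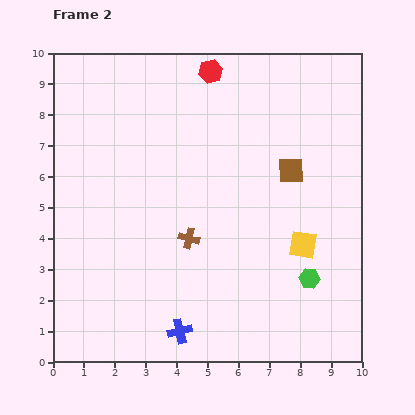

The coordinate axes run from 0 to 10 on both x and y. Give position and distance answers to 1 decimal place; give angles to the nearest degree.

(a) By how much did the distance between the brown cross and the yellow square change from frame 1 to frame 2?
-3.5

Distance in frame 1: 7.2. Distance in frame 2: 3.7.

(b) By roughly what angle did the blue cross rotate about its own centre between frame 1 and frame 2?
17° counter-clockwise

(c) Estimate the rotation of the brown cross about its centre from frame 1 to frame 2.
32° counter-clockwise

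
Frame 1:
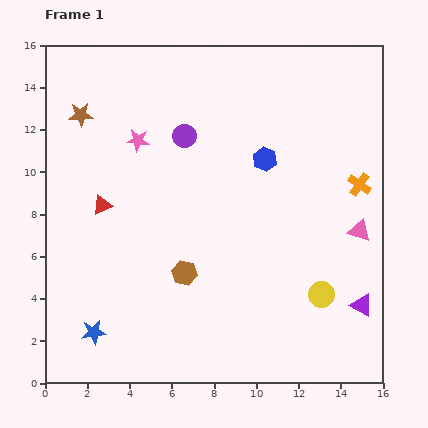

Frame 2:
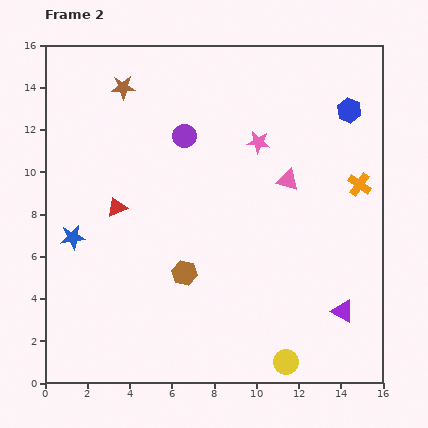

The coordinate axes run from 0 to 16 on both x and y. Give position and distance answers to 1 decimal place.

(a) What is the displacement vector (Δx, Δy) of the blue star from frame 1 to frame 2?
(-1.0, 4.5)

The blue star was at (2.3, 2.4) in frame 1 and (1.3, 6.9) in frame 2.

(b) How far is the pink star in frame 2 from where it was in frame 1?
5.7

The pink star moved from (4.4, 11.5) to (10.1, 11.4), a distance of √(5.7² + 0.1²) ≈ 5.7.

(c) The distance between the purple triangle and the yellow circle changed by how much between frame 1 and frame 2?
+1.6

Distance in frame 1: 2.0. Distance in frame 2: 3.6.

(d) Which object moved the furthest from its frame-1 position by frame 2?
the pink star

(moved 5.7; next 4.6)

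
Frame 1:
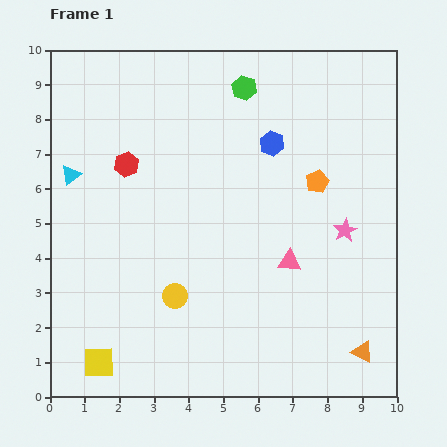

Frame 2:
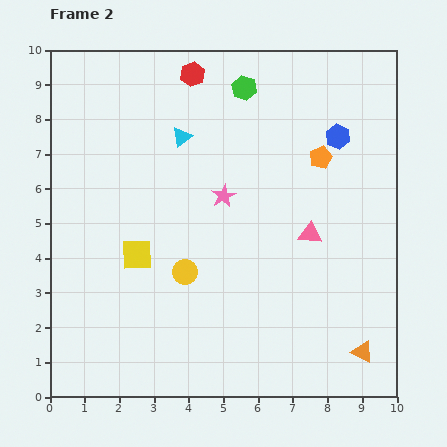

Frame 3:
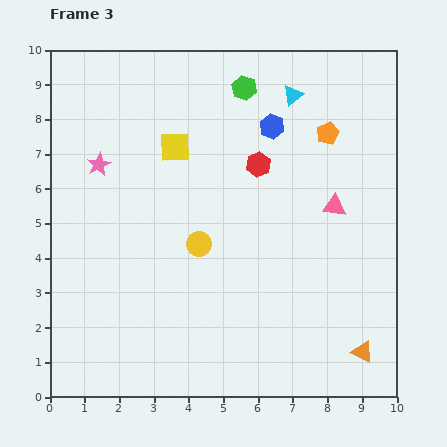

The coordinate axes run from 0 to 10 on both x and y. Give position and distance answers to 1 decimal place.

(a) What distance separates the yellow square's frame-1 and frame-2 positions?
3.3

The yellow square moved from (1.4, 1.0) to (2.5, 4.1), a distance of √(1.1² + 3.1²) ≈ 3.3.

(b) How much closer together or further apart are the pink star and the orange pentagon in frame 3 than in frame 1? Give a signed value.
+5.1

Distance in frame 1: 1.6. Distance in frame 3: 6.7.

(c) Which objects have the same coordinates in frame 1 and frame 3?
the orange triangle, the green hexagon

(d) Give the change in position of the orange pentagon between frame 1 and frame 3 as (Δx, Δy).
(0.3, 1.4)

The orange pentagon was at (7.7, 6.2) in frame 1 and (8.0, 7.6) in frame 3.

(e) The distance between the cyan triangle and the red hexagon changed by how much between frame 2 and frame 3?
+0.4

Distance in frame 2: 1.8. Distance in frame 3: 2.2.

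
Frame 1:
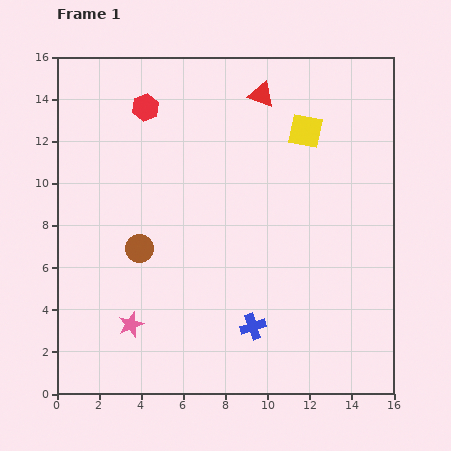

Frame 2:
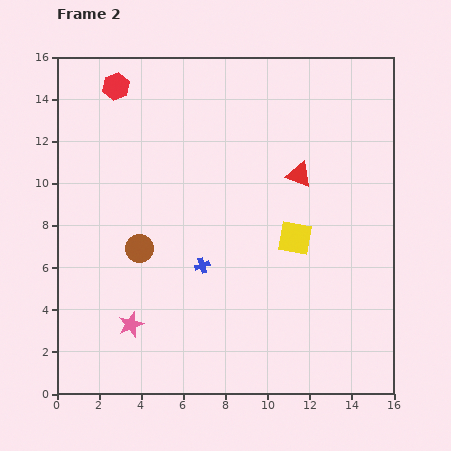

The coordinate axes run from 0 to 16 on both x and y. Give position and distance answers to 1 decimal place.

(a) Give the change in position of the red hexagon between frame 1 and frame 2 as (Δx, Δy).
(-1.4, 1.0)

The red hexagon was at (4.2, 13.6) in frame 1 and (2.8, 14.6) in frame 2.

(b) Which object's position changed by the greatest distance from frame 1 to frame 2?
the yellow square

(moved 5.1; next 4.2)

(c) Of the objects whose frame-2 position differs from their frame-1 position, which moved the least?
the red hexagon

(moved 1.7)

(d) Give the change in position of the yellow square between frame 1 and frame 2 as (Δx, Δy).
(-0.5, -5.1)

The yellow square was at (11.8, 12.5) in frame 1 and (11.3, 7.4) in frame 2.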